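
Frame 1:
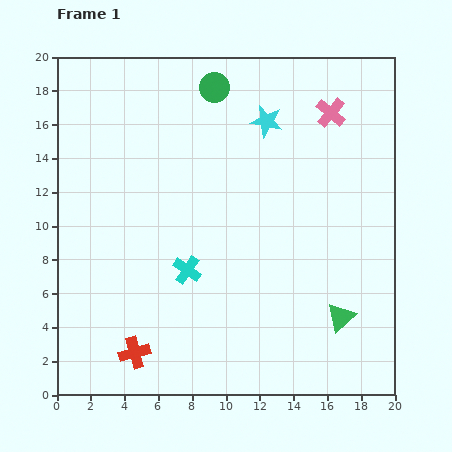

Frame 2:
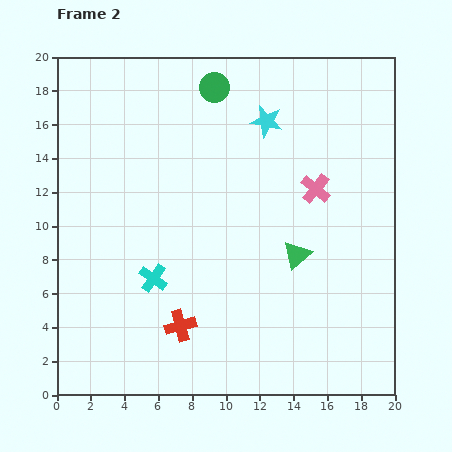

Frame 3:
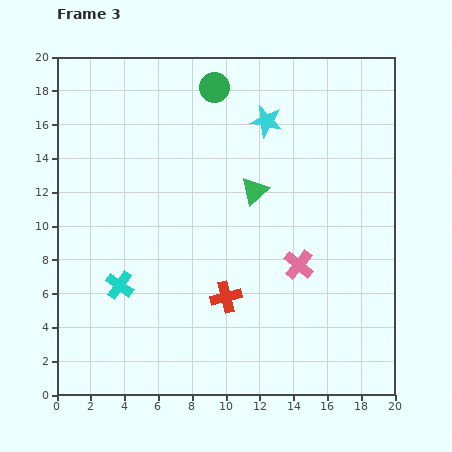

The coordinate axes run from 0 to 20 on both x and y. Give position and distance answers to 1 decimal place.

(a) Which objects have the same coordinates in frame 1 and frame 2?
the cyan star, the green circle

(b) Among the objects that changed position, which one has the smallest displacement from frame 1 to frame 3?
the cyan cross

(moved 4.1)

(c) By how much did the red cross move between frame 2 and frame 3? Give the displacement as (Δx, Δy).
(2.7, 1.7)

The red cross was at (7.3, 4.1) in frame 2 and (10.0, 5.8) in frame 3.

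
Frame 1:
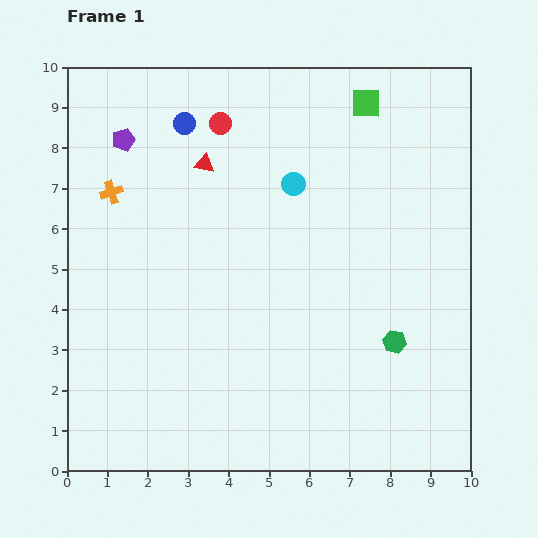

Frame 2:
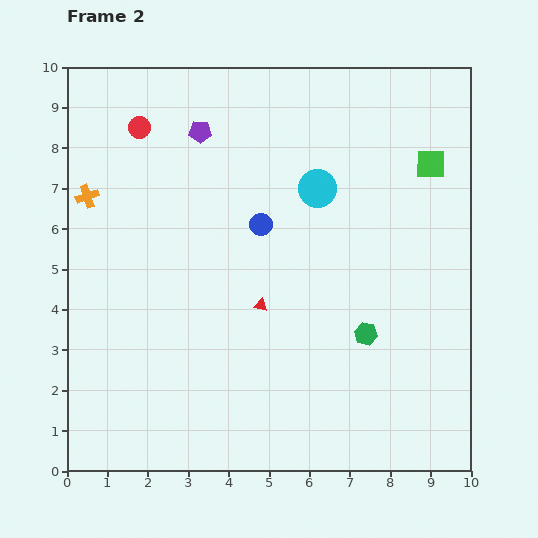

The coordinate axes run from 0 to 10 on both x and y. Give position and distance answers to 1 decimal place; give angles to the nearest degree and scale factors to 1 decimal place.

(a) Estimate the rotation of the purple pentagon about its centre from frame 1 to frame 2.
18° clockwise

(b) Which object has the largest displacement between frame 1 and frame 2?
the red triangle

(moved 3.8; next 3.1)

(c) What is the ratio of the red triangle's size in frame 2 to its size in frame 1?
0.7×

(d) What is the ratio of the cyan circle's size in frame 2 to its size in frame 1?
1.6×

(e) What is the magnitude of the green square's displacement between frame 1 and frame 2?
2.2

The green square moved from (7.4, 9.1) to (9.0, 7.6), a distance of √(1.6² + 1.5²) ≈ 2.2.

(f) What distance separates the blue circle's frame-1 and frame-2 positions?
3.1

The blue circle moved from (2.9, 8.6) to (4.8, 6.1), a distance of √(1.9² + 2.5²) ≈ 3.1.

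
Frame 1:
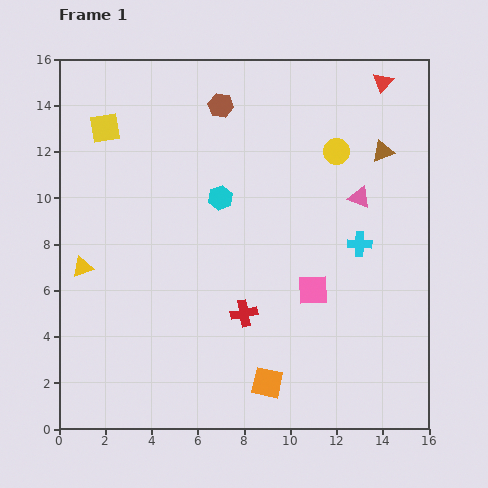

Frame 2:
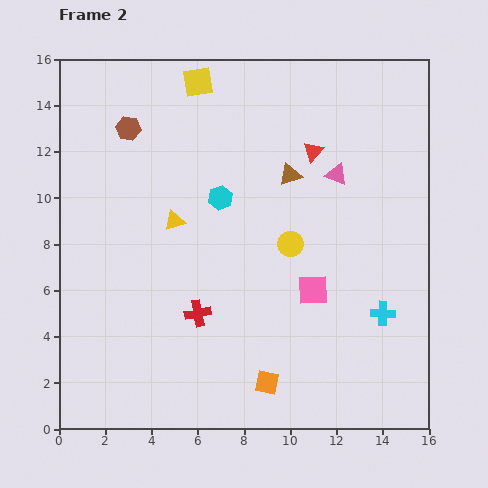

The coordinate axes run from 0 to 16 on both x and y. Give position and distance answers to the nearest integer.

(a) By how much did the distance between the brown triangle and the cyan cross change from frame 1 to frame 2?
+3

Distance in frame 1: 4. Distance in frame 2: 7.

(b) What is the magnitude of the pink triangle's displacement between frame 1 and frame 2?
1

The pink triangle moved from (13, 10) to (12, 11), a distance of √(1² + 1²) ≈ 1.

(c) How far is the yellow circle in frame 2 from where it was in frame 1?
4

The yellow circle moved from (12, 12) to (10, 8), a distance of √(2² + 4²) ≈ 4.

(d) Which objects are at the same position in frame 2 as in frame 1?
the pink square, the cyan hexagon, the orange square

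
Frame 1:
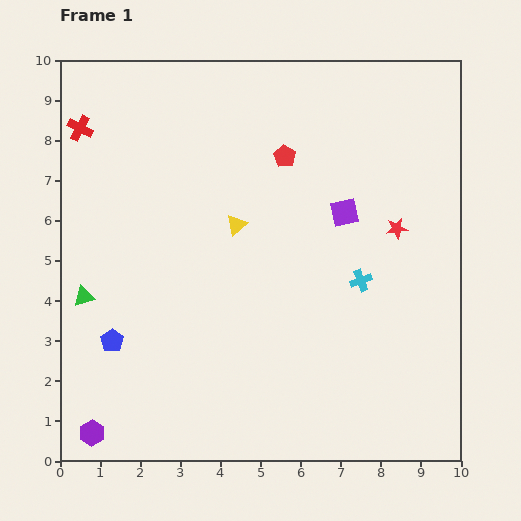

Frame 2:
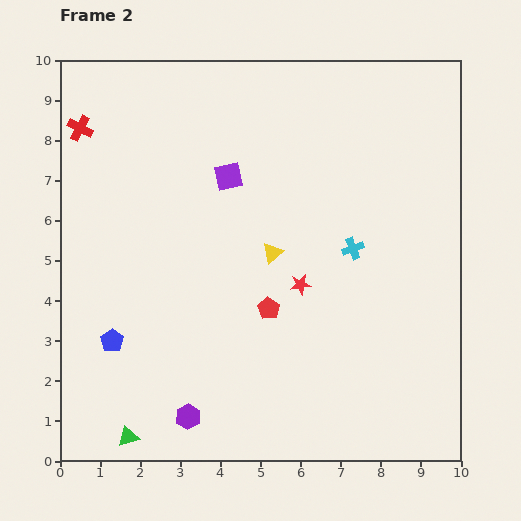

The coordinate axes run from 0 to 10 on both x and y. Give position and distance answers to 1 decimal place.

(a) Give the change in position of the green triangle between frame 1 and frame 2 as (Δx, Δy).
(1.1, -3.5)

The green triangle was at (0.6, 4.1) in frame 1 and (1.7, 0.6) in frame 2.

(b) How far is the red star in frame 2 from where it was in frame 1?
2.8

The red star moved from (8.4, 5.8) to (6.0, 4.4), a distance of √(2.4² + 1.4²) ≈ 2.8.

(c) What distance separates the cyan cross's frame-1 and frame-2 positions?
0.8

The cyan cross moved from (7.5, 4.5) to (7.3, 5.3), a distance of √(0.2² + 0.8²) ≈ 0.8.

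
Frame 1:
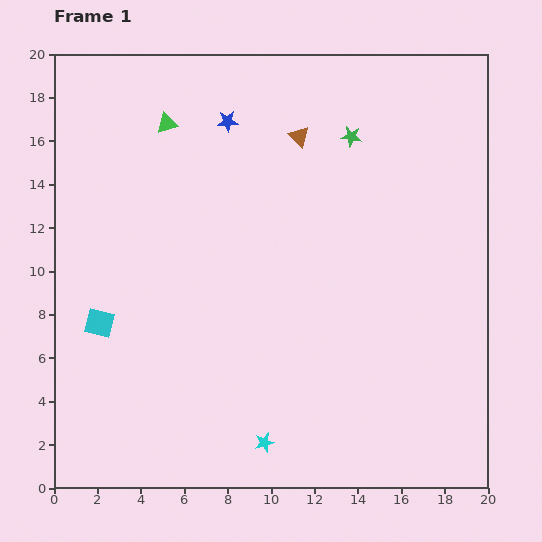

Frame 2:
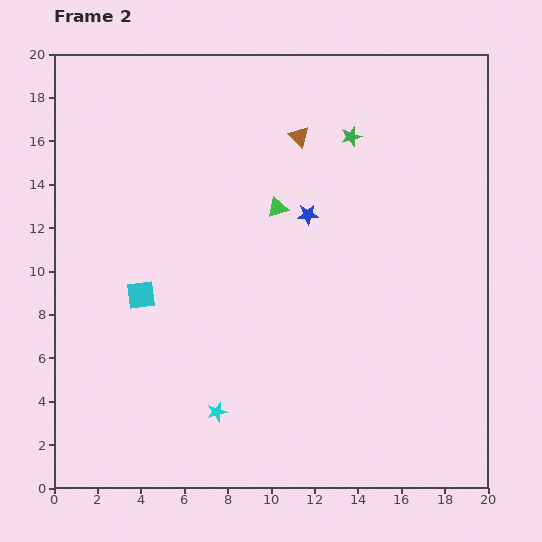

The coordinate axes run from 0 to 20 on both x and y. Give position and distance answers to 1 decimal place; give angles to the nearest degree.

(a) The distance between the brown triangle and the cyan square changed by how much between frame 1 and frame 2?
-2.3

Distance in frame 1: 12.6. Distance in frame 2: 10.3.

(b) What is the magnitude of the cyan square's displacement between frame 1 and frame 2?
2.3

The cyan square moved from (2.1, 7.6) to (4.0, 8.9), a distance of √(1.9² + 1.3²) ≈ 2.3.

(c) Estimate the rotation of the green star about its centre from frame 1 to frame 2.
24° counter-clockwise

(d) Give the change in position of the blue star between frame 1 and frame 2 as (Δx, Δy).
(3.7, -4.3)

The blue star was at (8.0, 16.9) in frame 1 and (11.7, 12.6) in frame 2.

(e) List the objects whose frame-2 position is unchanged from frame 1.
the green star, the brown triangle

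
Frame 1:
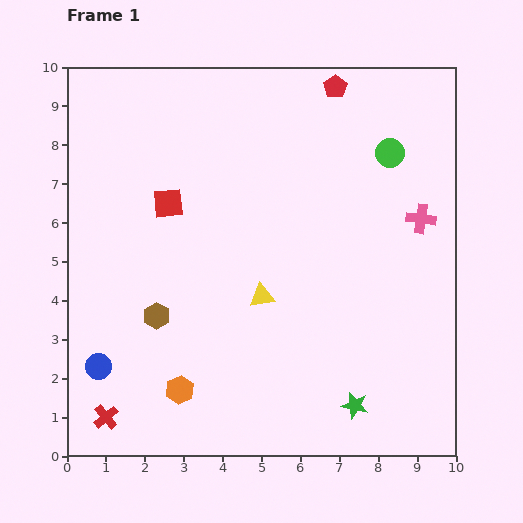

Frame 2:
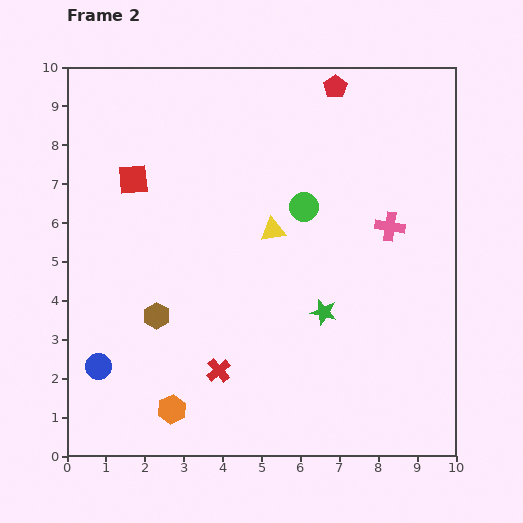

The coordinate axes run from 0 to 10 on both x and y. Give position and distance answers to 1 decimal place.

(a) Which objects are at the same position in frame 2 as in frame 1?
the red pentagon, the brown hexagon, the blue circle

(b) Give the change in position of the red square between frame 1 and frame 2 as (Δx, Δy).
(-0.9, 0.6)

The red square was at (2.6, 6.5) in frame 1 and (1.7, 7.1) in frame 2.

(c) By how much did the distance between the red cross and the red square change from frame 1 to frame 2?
-0.3

Distance in frame 1: 5.7. Distance in frame 2: 5.4.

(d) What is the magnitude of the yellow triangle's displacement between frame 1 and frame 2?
1.7

The yellow triangle moved from (5.0, 4.1) to (5.3, 5.8), a distance of √(0.3² + 1.7²) ≈ 1.7.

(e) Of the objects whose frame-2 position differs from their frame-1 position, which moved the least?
the orange hexagon

(moved 0.5)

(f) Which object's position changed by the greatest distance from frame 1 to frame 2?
the red cross

(moved 3.1; next 2.6)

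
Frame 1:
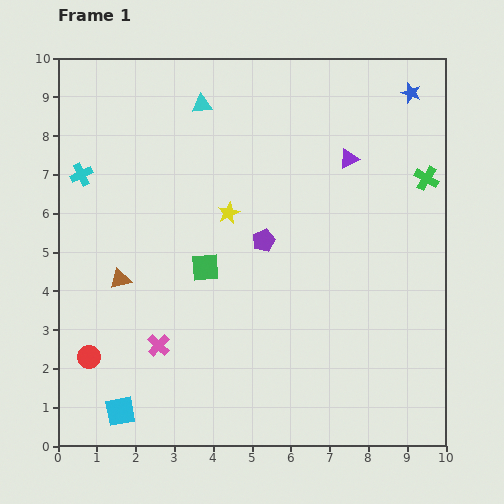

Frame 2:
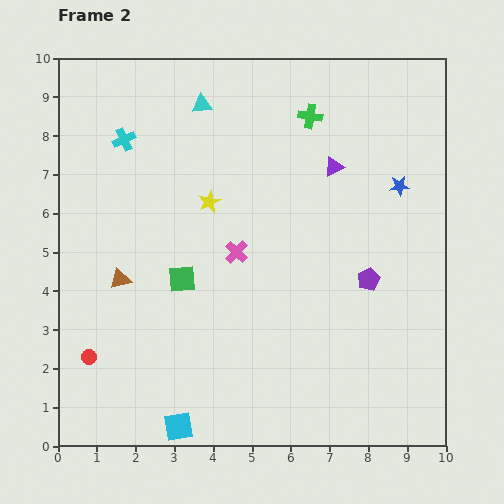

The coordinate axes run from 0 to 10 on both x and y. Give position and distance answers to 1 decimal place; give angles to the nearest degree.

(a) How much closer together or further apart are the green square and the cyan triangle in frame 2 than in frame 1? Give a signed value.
+0.3

Distance in frame 1: 4.2. Distance in frame 2: 4.5.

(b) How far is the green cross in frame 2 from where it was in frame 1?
3.4

The green cross moved from (9.5, 6.9) to (6.5, 8.5), a distance of √(3.0² + 1.6²) ≈ 3.4.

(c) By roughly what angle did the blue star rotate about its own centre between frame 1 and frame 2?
22° counter-clockwise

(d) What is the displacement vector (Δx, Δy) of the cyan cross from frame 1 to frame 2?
(1.1, 0.9)

The cyan cross was at (0.6, 7.0) in frame 1 and (1.7, 7.9) in frame 2.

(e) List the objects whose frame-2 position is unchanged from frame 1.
the red circle, the brown triangle, the cyan triangle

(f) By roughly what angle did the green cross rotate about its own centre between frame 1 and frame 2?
22° counter-clockwise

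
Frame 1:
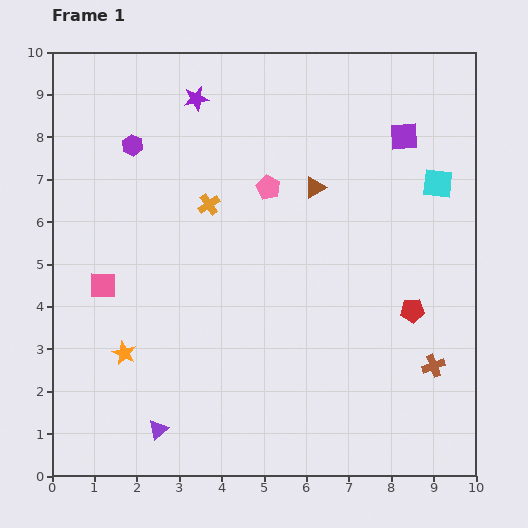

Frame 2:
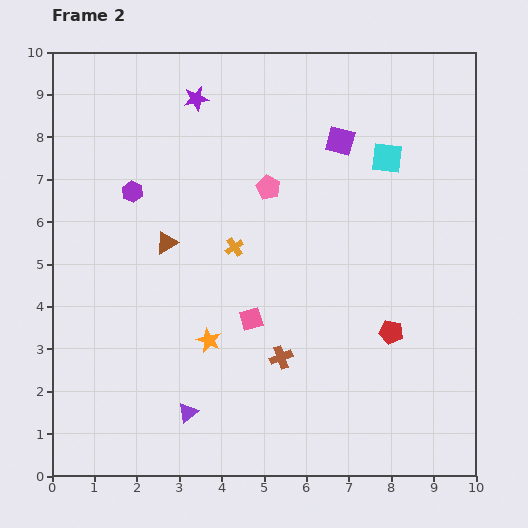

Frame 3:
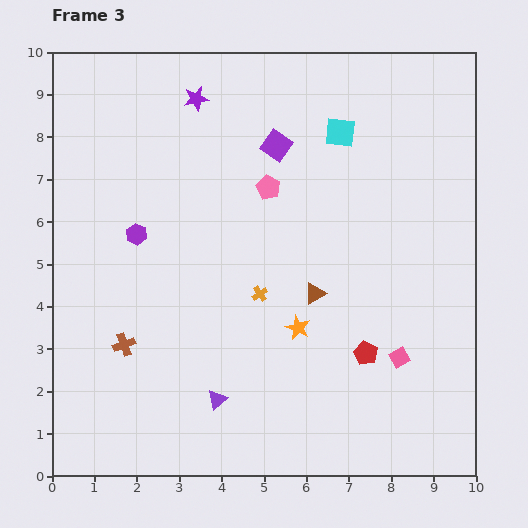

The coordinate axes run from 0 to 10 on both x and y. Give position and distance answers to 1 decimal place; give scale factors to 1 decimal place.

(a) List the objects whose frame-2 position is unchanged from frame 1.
the pink pentagon, the purple star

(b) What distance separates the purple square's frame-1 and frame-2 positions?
1.5

The purple square moved from (8.3, 8.0) to (6.8, 7.9), a distance of √(1.5² + 0.1²) ≈ 1.5.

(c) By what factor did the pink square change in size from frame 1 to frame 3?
0.7×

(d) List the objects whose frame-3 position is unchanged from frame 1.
the pink pentagon, the purple star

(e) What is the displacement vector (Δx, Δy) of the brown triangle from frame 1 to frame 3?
(0.0, -2.5)

The brown triangle was at (6.2, 6.8) in frame 1 and (6.2, 4.3) in frame 3.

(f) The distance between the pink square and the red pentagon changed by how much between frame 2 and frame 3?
-2.5

Distance in frame 2: 3.3. Distance in frame 3: 0.8.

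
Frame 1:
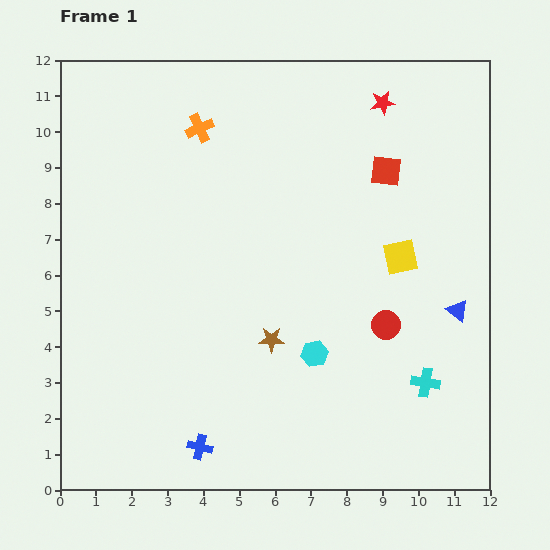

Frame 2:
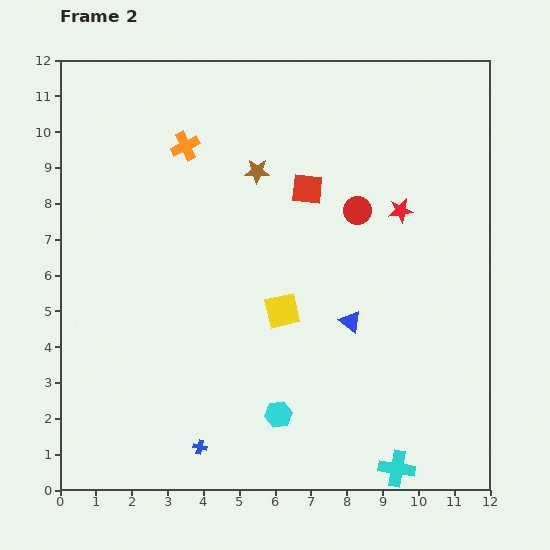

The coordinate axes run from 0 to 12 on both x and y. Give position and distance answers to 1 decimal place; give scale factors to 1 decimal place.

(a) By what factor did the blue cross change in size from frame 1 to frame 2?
0.6×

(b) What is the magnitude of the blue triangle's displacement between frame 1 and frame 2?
3.0

The blue triangle moved from (11.1, 5.0) to (8.1, 4.7), a distance of √(3.0² + 0.3²) ≈ 3.0.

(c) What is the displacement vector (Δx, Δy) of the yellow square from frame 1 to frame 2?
(-3.3, -1.5)

The yellow square was at (9.5, 6.5) in frame 1 and (6.2, 5.0) in frame 2.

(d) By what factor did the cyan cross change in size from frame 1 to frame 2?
1.3×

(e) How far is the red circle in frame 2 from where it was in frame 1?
3.3

The red circle moved from (9.1, 4.6) to (8.3, 7.8), a distance of √(0.8² + 3.2²) ≈ 3.3.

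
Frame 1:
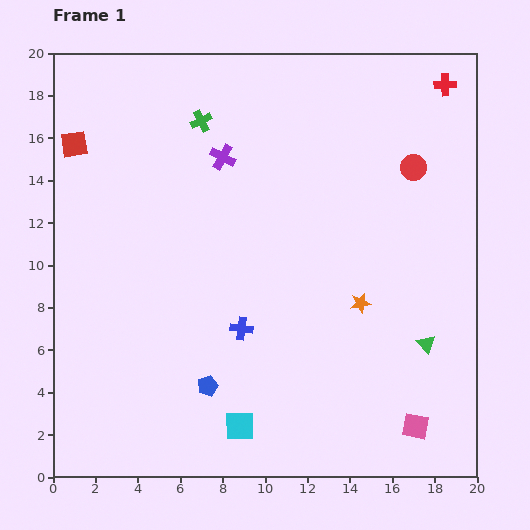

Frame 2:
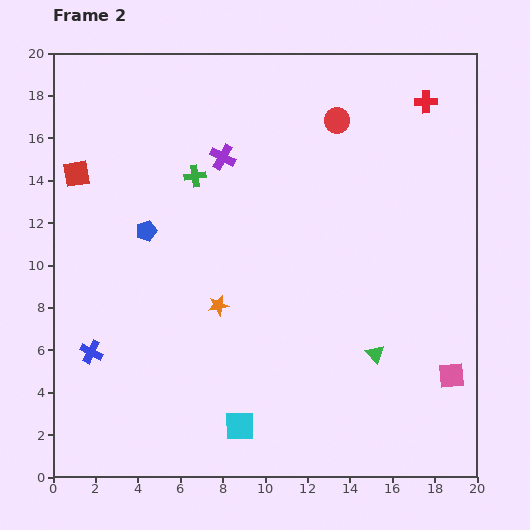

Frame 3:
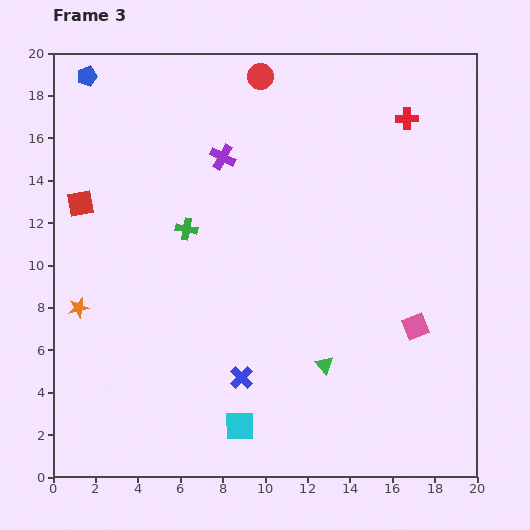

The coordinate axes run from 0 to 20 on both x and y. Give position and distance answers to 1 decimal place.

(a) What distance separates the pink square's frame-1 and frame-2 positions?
2.9

The pink square moved from (17.1, 2.4) to (18.8, 4.8), a distance of √(1.7² + 2.4²) ≈ 2.9.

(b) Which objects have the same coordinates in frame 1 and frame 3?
the cyan square, the purple cross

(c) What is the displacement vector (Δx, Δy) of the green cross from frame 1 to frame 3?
(-0.7, -5.1)

The green cross was at (7.0, 16.8) in frame 1 and (6.3, 11.7) in frame 3.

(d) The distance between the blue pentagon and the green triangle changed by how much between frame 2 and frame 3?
+5.3

Distance in frame 2: 12.3. Distance in frame 3: 17.6.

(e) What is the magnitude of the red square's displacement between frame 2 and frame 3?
1.4

The red square moved from (1.1, 14.3) to (1.3, 12.9), a distance of √(0.2² + 1.4²) ≈ 1.4.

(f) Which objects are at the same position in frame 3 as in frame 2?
the cyan square, the purple cross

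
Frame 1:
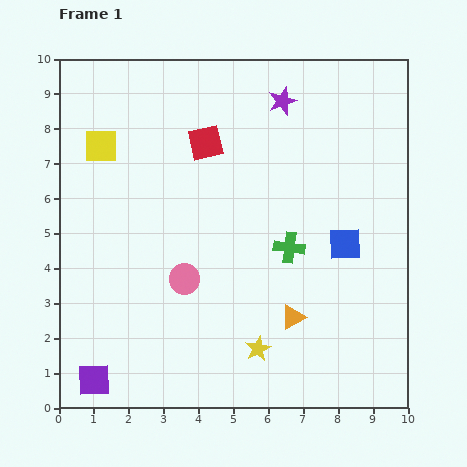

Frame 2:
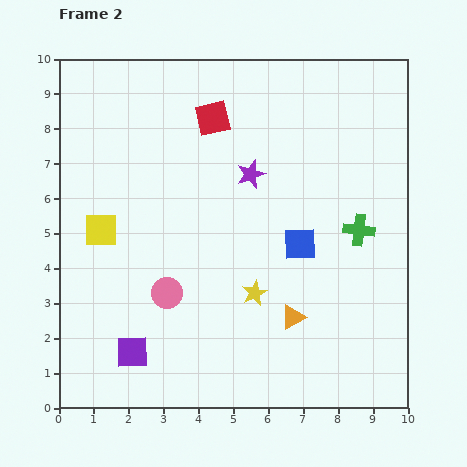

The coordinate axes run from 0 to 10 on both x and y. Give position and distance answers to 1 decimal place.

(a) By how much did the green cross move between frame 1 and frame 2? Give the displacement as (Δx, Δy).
(2.0, 0.5)

The green cross was at (6.6, 4.6) in frame 1 and (8.6, 5.1) in frame 2.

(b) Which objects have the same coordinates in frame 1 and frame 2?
the orange triangle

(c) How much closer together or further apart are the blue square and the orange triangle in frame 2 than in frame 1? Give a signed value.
-0.5

Distance in frame 1: 2.6. Distance in frame 2: 2.1.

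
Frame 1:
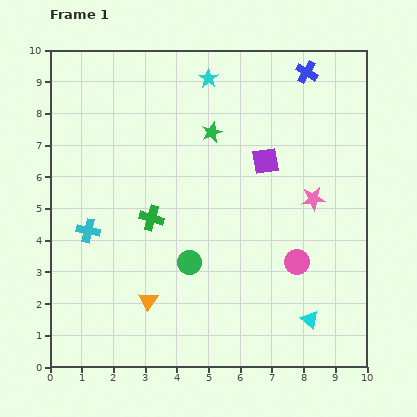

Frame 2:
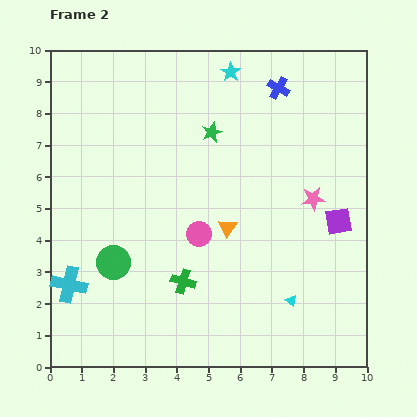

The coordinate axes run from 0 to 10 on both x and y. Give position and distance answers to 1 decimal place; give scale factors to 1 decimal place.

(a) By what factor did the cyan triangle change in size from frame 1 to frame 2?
0.7×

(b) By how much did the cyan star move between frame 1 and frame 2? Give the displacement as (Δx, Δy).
(0.7, 0.2)

The cyan star was at (5.0, 9.1) in frame 1 and (5.7, 9.3) in frame 2.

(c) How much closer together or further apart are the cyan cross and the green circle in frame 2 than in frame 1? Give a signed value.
-1.8

Distance in frame 1: 3.4. Distance in frame 2: 1.6.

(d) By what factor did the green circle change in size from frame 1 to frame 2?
1.4×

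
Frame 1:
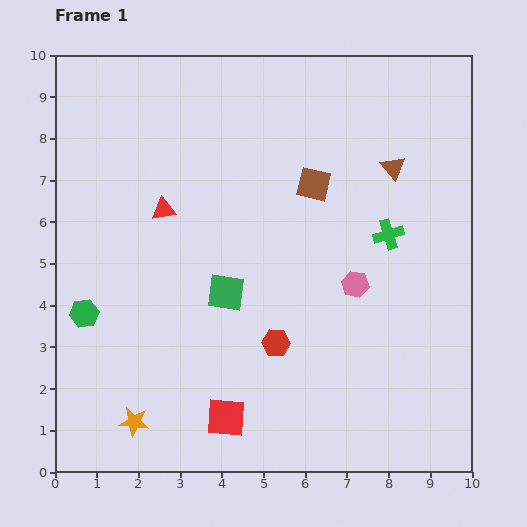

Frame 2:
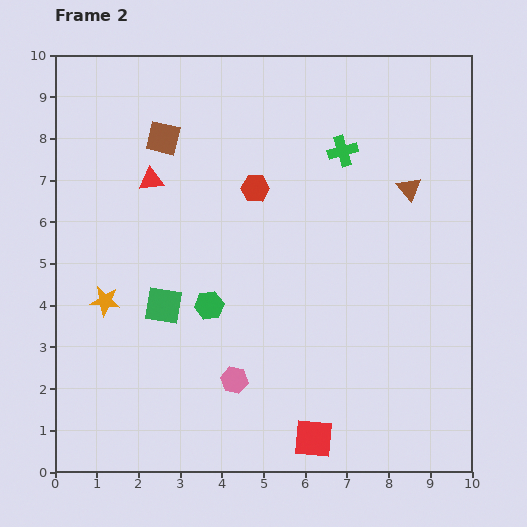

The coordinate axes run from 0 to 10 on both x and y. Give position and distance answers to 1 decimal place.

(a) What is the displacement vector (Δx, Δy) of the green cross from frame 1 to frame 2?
(-1.1, 2.0)

The green cross was at (8.0, 5.7) in frame 1 and (6.9, 7.7) in frame 2.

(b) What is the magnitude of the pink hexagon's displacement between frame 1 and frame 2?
3.7

The pink hexagon moved from (7.2, 4.5) to (4.3, 2.2), a distance of √(2.9² + 2.3²) ≈ 3.7.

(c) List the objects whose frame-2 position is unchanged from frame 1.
none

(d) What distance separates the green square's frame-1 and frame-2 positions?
1.5

The green square moved from (4.1, 4.3) to (2.6, 4.0), a distance of √(1.5² + 0.3²) ≈ 1.5.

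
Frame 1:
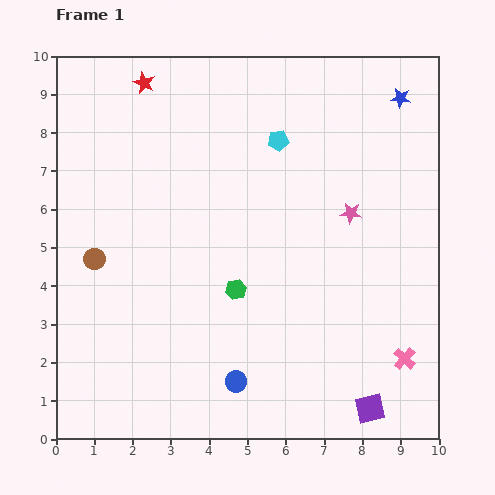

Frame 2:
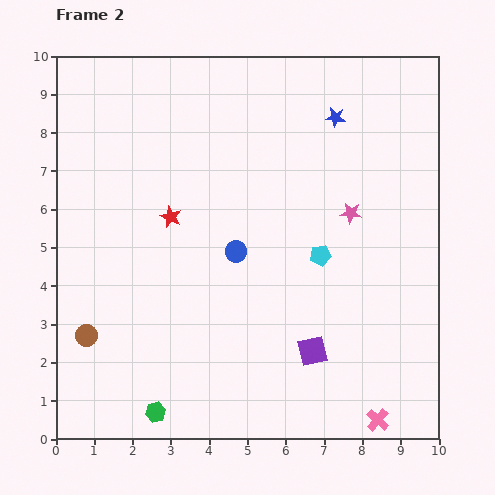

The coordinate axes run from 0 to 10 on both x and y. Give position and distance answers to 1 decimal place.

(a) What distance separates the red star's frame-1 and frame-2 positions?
3.6

The red star moved from (2.3, 9.3) to (3.0, 5.8), a distance of √(0.7² + 3.5²) ≈ 3.6.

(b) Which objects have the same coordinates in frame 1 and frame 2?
the pink star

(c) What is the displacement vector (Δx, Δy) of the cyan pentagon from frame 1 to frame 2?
(1.1, -3.0)

The cyan pentagon was at (5.8, 7.8) in frame 1 and (6.9, 4.8) in frame 2.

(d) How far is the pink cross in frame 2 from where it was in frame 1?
1.7

The pink cross moved from (9.1, 2.1) to (8.4, 0.5), a distance of √(0.7² + 1.6²) ≈ 1.7.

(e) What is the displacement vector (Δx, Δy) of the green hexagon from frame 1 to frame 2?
(-2.1, -3.2)

The green hexagon was at (4.7, 3.9) in frame 1 and (2.6, 0.7) in frame 2.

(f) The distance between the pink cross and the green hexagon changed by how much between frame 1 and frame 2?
+1.0

Distance in frame 1: 4.8. Distance in frame 2: 5.8.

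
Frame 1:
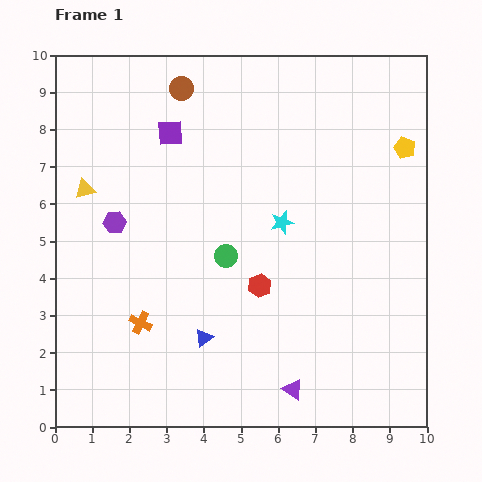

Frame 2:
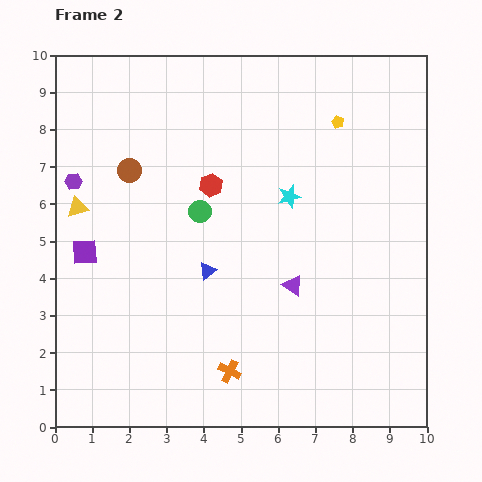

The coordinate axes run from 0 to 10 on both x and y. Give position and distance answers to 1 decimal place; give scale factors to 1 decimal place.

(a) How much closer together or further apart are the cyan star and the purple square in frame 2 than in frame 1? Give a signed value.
+1.9

Distance in frame 1: 3.8. Distance in frame 2: 5.7.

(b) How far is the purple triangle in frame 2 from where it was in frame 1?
2.8

The purple triangle moved from (6.4, 1.0) to (6.4, 3.8), a distance of √(0.0² + 2.8²) ≈ 2.8.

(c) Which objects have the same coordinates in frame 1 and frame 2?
none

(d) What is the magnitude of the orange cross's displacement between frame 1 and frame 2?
2.7

The orange cross moved from (2.3, 2.8) to (4.7, 1.5), a distance of √(2.4² + 1.3²) ≈ 2.7.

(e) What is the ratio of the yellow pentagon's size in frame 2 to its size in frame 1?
0.6×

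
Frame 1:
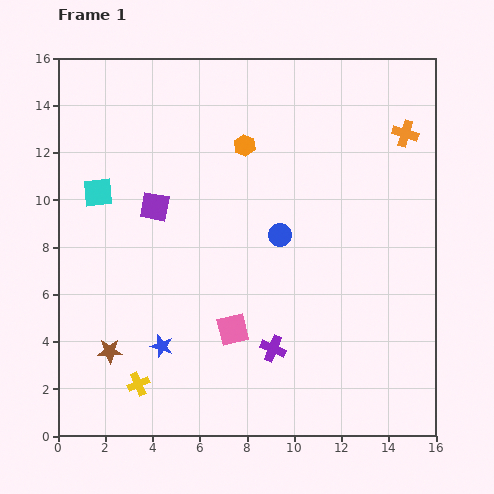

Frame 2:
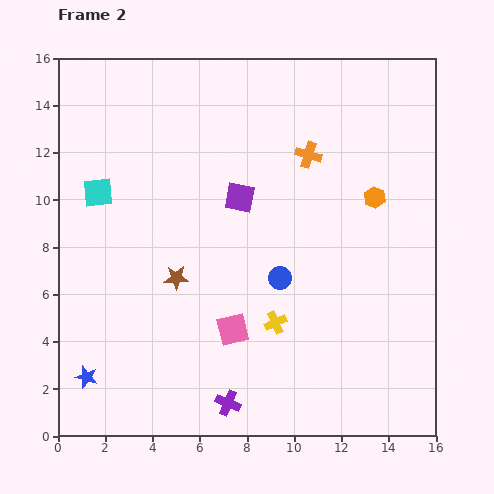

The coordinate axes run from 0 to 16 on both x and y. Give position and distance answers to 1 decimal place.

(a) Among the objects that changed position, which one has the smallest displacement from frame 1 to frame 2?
the blue circle

(moved 1.8)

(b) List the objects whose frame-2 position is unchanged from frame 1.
the cyan square, the pink square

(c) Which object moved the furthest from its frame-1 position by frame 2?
the yellow cross

(moved 6.4; next 5.9)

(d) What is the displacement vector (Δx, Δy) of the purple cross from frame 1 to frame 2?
(-1.9, -2.3)

The purple cross was at (9.1, 3.7) in frame 1 and (7.2, 1.4) in frame 2.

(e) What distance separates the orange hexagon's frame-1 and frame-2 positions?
5.9

The orange hexagon moved from (7.9, 12.3) to (13.4, 10.1), a distance of √(5.5² + 2.2²) ≈ 5.9.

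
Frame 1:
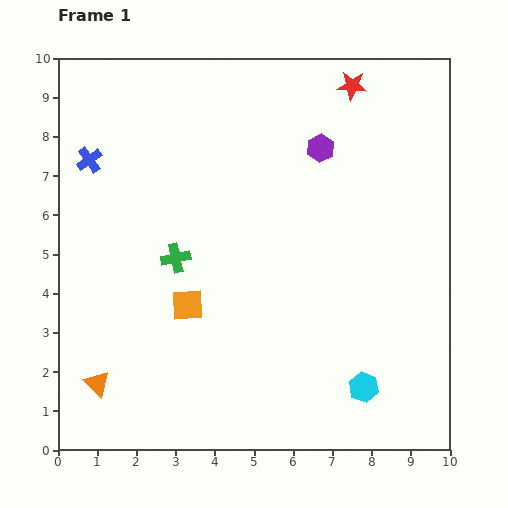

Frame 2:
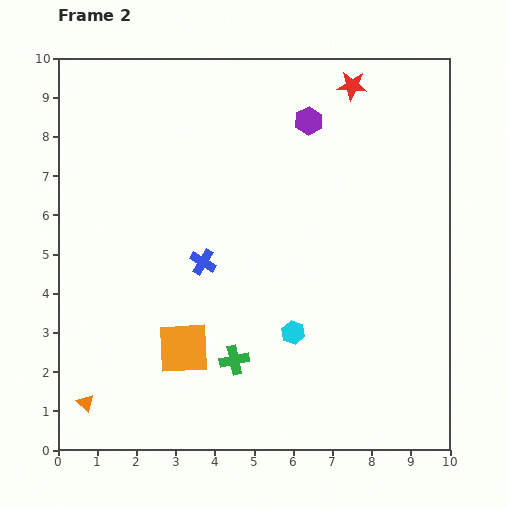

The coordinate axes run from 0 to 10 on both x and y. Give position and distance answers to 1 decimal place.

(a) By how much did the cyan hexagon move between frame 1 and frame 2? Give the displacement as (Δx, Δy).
(-1.8, 1.4)

The cyan hexagon was at (7.8, 1.6) in frame 1 and (6.0, 3.0) in frame 2.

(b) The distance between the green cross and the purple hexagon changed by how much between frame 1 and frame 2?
+1.8

Distance in frame 1: 4.6. Distance in frame 2: 6.4.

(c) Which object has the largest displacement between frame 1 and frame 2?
the blue cross

(moved 3.9; next 3.0)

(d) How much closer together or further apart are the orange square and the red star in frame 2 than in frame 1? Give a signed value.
+1.0

Distance in frame 1: 7.0. Distance in frame 2: 8.0.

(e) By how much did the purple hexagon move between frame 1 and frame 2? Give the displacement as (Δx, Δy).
(-0.3, 0.7)

The purple hexagon was at (6.7, 7.7) in frame 1 and (6.4, 8.4) in frame 2.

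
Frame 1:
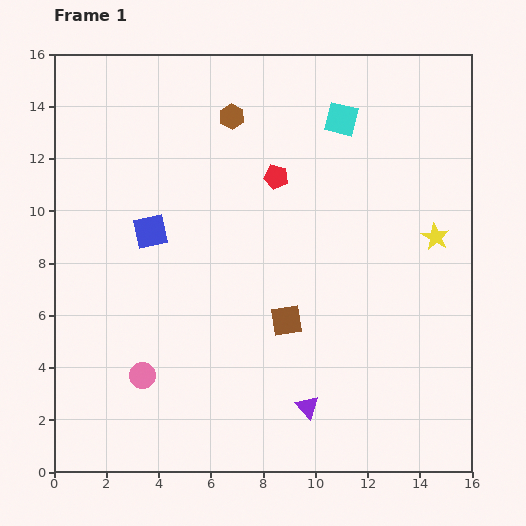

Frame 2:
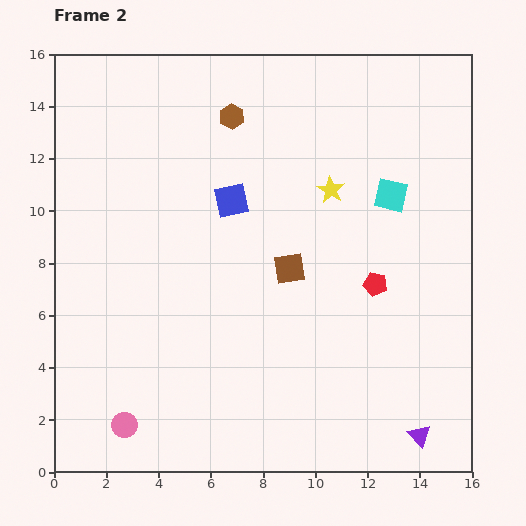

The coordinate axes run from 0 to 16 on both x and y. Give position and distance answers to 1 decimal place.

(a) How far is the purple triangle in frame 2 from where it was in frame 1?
4.4

The purple triangle moved from (9.7, 2.5) to (14.0, 1.4), a distance of √(4.3² + 1.1²) ≈ 4.4.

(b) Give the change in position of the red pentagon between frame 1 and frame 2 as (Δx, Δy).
(3.8, -4.1)

The red pentagon was at (8.5, 11.3) in frame 1 and (12.3, 7.2) in frame 2.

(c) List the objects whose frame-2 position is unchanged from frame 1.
the brown hexagon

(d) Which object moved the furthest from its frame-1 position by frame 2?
the red pentagon

(moved 5.6; next 4.4)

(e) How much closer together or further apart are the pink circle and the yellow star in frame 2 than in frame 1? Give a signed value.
-0.4

Distance in frame 1: 12.4. Distance in frame 2: 12.0.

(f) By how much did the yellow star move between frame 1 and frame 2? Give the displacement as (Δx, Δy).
(-4.0, 1.8)

The yellow star was at (14.6, 9.0) in frame 1 and (10.6, 10.8) in frame 2.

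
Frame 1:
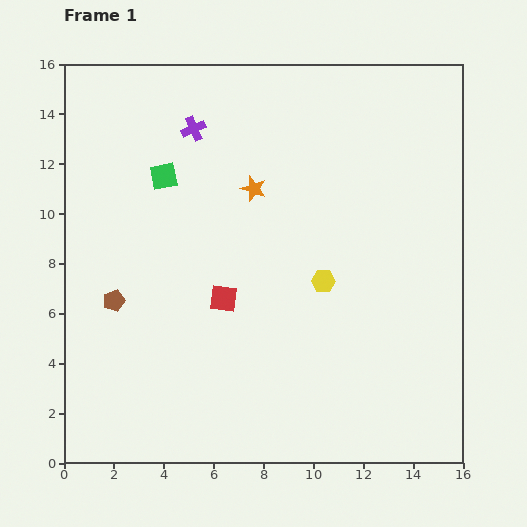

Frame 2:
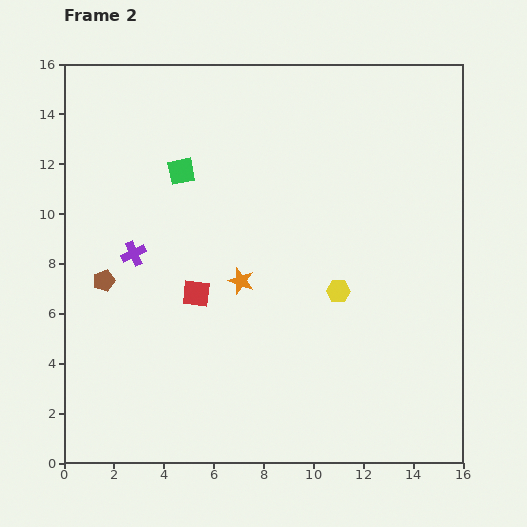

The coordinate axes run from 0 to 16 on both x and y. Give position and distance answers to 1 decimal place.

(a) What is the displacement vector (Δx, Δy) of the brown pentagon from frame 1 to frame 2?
(-0.4, 0.8)

The brown pentagon was at (2.0, 6.5) in frame 1 and (1.6, 7.3) in frame 2.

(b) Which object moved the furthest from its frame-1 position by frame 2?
the purple cross

(moved 5.5; next 3.7)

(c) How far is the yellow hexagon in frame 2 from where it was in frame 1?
0.7

The yellow hexagon moved from (10.4, 7.3) to (11.0, 6.9), a distance of √(0.6² + 0.4²) ≈ 0.7.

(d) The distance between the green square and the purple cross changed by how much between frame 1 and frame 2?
+1.6

Distance in frame 1: 2.2. Distance in frame 2: 3.8.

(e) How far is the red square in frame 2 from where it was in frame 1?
1.1

The red square moved from (6.4, 6.6) to (5.3, 6.8), a distance of √(1.1² + 0.2²) ≈ 1.1.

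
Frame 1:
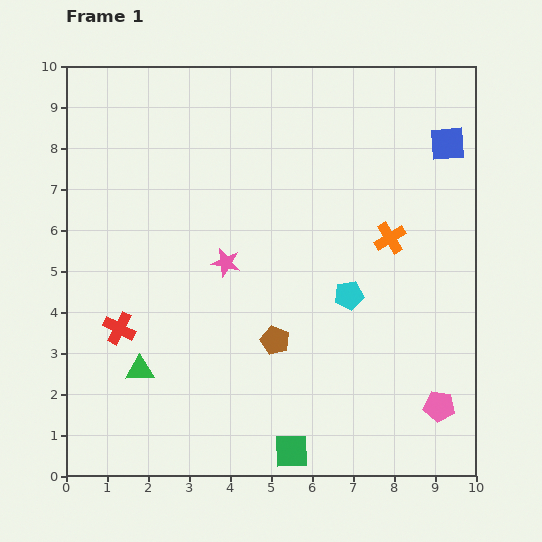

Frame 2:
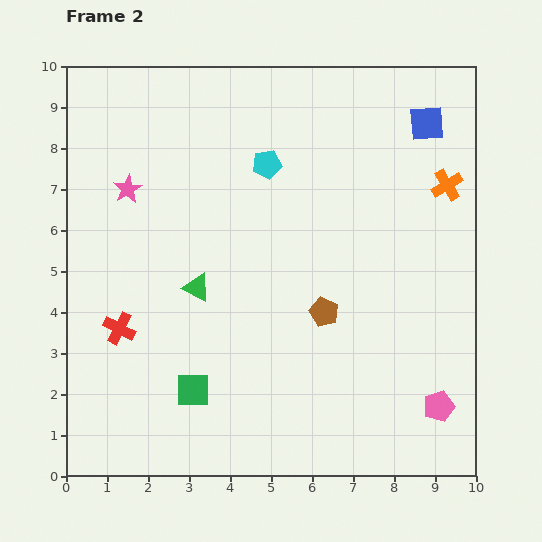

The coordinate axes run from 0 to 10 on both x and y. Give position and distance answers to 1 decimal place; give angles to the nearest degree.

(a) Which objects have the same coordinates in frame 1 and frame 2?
the red cross, the pink pentagon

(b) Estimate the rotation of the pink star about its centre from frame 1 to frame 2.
31° clockwise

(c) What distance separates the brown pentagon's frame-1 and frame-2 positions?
1.4

The brown pentagon moved from (5.1, 3.3) to (6.3, 4.0), a distance of √(1.2² + 0.7²) ≈ 1.4.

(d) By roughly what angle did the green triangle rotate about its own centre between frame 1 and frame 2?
30° clockwise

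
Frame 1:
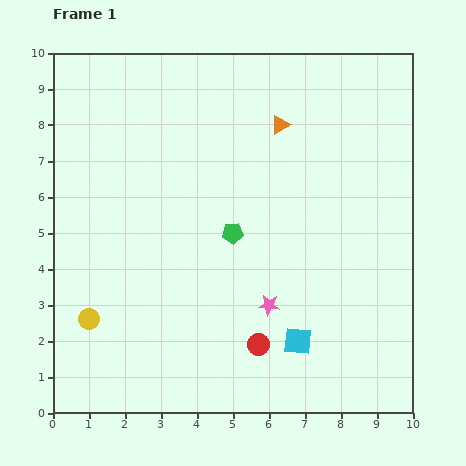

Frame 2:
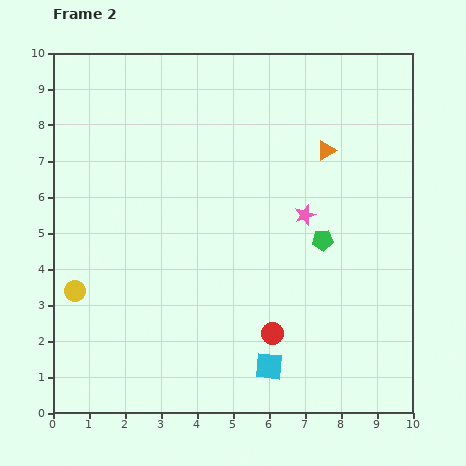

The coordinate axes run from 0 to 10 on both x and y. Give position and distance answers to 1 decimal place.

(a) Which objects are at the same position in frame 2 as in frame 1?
none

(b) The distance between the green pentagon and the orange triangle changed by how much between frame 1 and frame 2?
-0.8

Distance in frame 1: 3.3. Distance in frame 2: 2.5.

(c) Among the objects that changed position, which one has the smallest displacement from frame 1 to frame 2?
the red circle

(moved 0.5)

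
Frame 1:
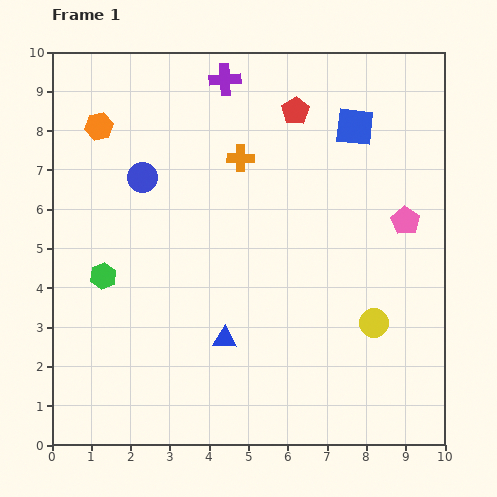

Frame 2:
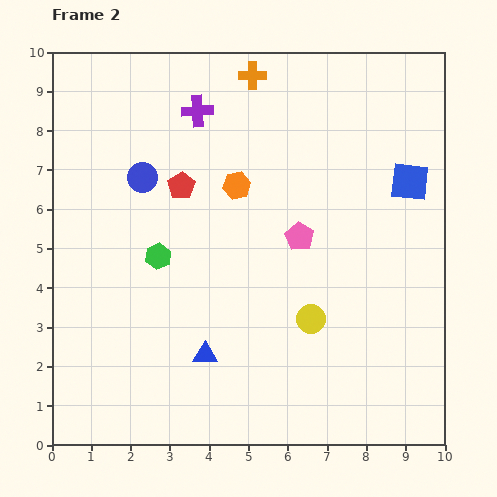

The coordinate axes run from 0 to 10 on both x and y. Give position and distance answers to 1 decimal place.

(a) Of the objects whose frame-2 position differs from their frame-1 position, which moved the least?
the blue triangle

(moved 0.6)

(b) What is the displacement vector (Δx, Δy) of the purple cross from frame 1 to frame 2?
(-0.7, -0.8)

The purple cross was at (4.4, 9.3) in frame 1 and (3.7, 8.5) in frame 2.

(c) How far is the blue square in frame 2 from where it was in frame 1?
2.0

The blue square moved from (7.7, 8.1) to (9.1, 6.7), a distance of √(1.4² + 1.4²) ≈ 2.0.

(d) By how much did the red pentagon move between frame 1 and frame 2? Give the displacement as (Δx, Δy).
(-2.9, -1.9)

The red pentagon was at (6.2, 8.5) in frame 1 and (3.3, 6.6) in frame 2.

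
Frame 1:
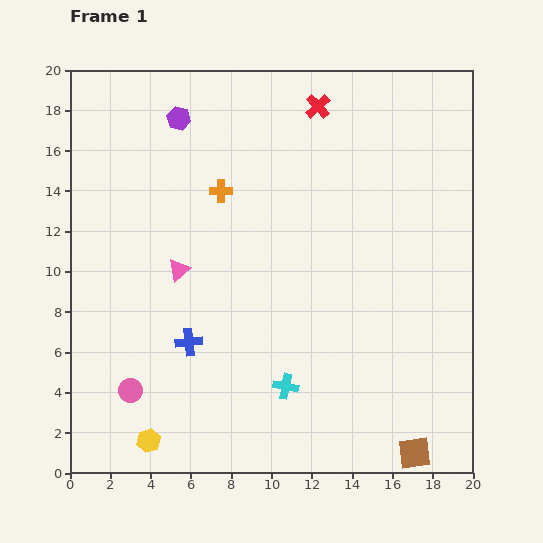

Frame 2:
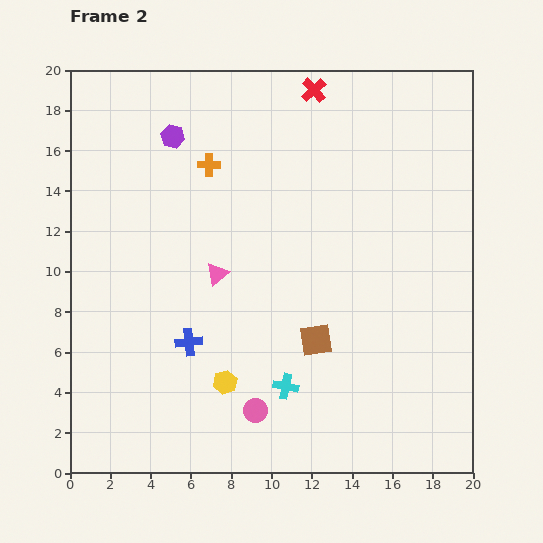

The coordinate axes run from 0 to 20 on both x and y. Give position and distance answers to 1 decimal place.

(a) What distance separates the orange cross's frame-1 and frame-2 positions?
1.4

The orange cross moved from (7.5, 14.0) to (6.9, 15.3), a distance of √(0.6² + 1.3²) ≈ 1.4.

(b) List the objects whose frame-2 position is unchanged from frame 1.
the cyan cross, the blue cross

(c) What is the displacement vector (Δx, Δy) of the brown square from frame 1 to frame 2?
(-4.9, 5.6)

The brown square was at (17.1, 1.0) in frame 1 and (12.2, 6.6) in frame 2.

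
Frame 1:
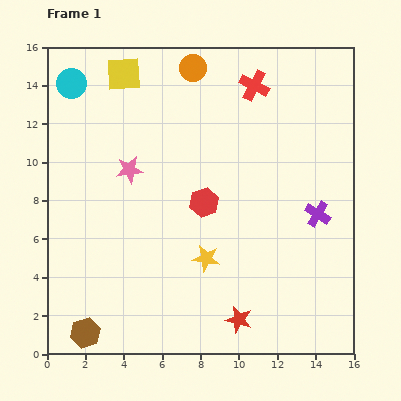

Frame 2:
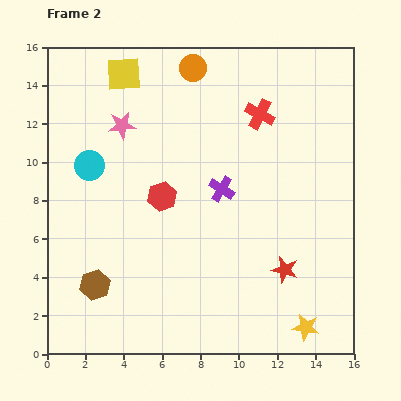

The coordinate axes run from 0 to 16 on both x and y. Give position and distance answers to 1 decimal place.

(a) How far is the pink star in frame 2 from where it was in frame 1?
2.3

The pink star moved from (4.3, 9.6) to (3.9, 11.9), a distance of √(0.4² + 2.3²) ≈ 2.3.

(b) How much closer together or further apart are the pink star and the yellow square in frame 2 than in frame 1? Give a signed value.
-2.3

Distance in frame 1: 5.0. Distance in frame 2: 2.7.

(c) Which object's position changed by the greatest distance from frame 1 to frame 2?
the yellow star

(moved 6.3; next 5.2)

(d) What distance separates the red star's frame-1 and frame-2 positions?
3.5

The red star moved from (10.0, 1.8) to (12.4, 4.4), a distance of √(2.4² + 2.6²) ≈ 3.5.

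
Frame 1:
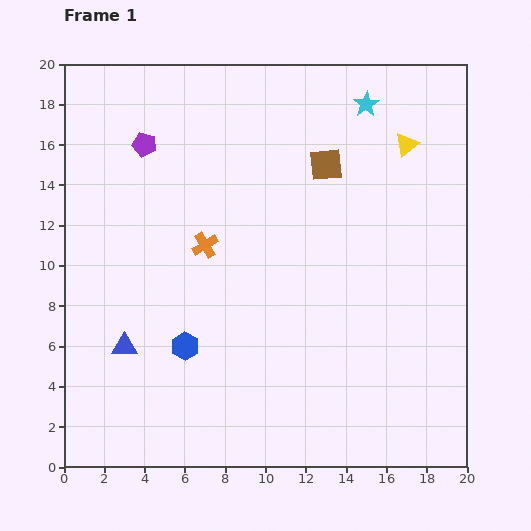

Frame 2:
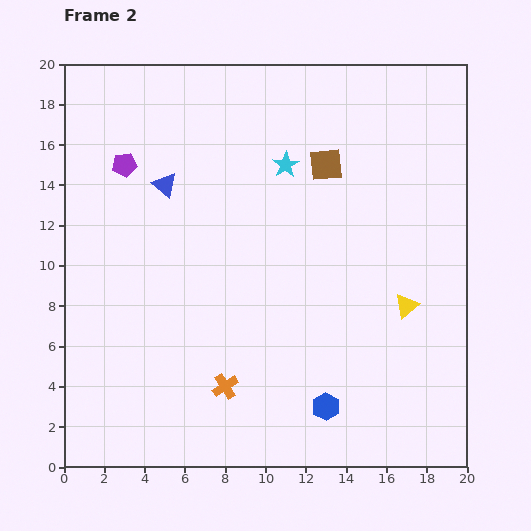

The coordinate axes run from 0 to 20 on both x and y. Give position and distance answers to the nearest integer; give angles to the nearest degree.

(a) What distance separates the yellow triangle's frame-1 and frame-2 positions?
8

The yellow triangle moved from (17, 16) to (17, 8), a distance of √(0² + 8²) ≈ 8.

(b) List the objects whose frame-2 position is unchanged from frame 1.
the brown square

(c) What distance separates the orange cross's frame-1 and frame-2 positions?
7

The orange cross moved from (7, 11) to (8, 4), a distance of √(1² + 7²) ≈ 7.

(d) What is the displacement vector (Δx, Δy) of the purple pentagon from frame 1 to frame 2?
(-1, -1)

The purple pentagon was at (4, 16) in frame 1 and (3, 15) in frame 2.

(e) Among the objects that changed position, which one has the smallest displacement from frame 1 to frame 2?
the purple pentagon

(moved 1)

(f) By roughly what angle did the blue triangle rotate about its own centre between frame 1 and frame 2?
39° clockwise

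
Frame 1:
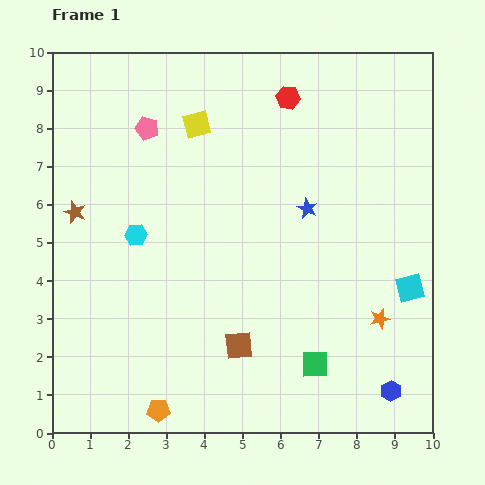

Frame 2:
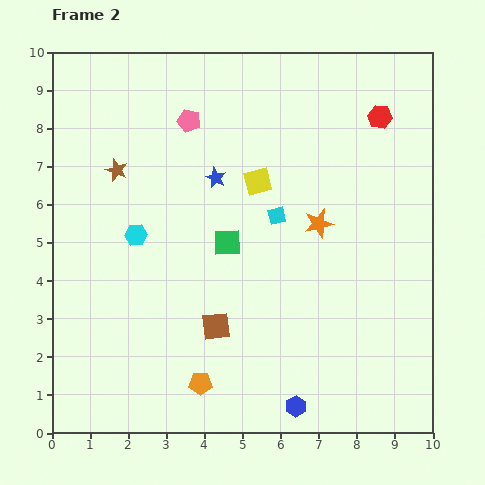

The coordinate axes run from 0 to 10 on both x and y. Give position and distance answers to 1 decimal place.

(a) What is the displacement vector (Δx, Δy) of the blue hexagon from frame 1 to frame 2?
(-2.5, -0.4)

The blue hexagon was at (8.9, 1.1) in frame 1 and (6.4, 0.7) in frame 2.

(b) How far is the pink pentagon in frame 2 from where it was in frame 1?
1.1

The pink pentagon moved from (2.5, 8.0) to (3.6, 8.2), a distance of √(1.1² + 0.2²) ≈ 1.1.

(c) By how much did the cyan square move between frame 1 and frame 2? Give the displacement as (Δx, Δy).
(-3.5, 1.9)

The cyan square was at (9.4, 3.8) in frame 1 and (5.9, 5.7) in frame 2.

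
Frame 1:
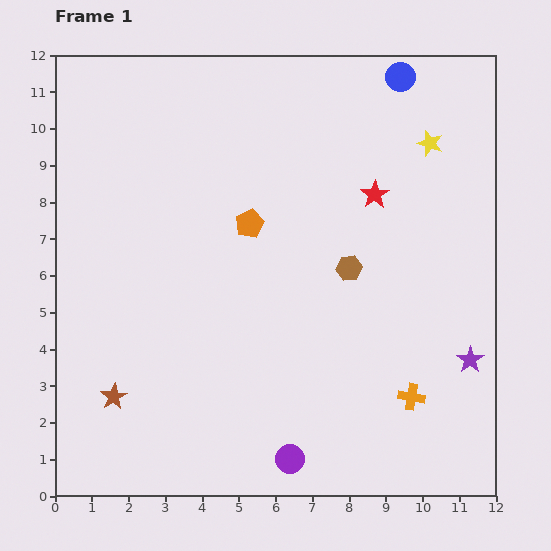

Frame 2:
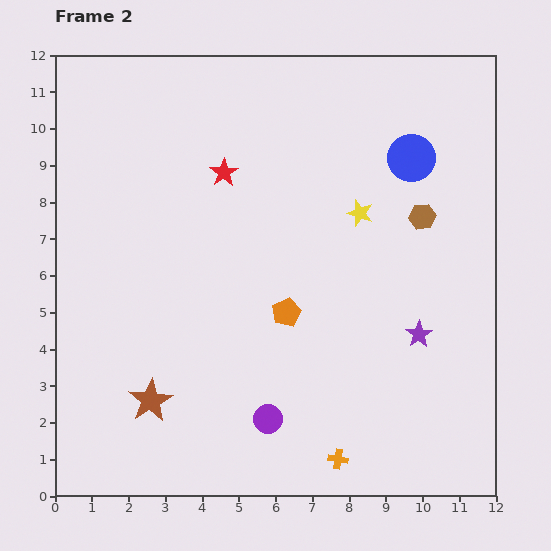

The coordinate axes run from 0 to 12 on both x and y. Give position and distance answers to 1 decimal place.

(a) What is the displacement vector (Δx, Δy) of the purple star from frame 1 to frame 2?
(-1.4, 0.7)

The purple star was at (11.3, 3.7) in frame 1 and (9.9, 4.4) in frame 2.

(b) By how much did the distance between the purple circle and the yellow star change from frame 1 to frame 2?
-3.3

Distance in frame 1: 9.4. Distance in frame 2: 6.1.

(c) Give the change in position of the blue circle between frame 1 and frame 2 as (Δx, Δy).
(0.3, -2.2)

The blue circle was at (9.4, 11.4) in frame 1 and (9.7, 9.2) in frame 2.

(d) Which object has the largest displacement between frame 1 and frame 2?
the red star

(moved 4.1; next 2.7)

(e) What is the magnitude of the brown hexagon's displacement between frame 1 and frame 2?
2.4

The brown hexagon moved from (8.0, 6.2) to (10.0, 7.6), a distance of √(2.0² + 1.4²) ≈ 2.4.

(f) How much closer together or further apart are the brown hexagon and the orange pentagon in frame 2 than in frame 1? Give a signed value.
+1.5

Distance in frame 1: 3.0. Distance in frame 2: 4.5.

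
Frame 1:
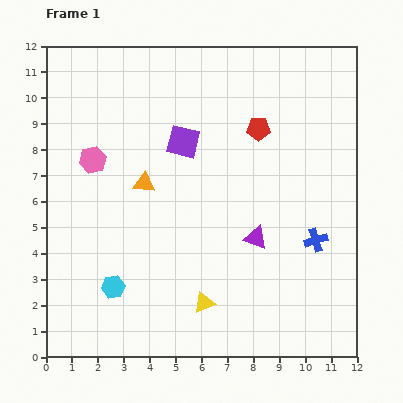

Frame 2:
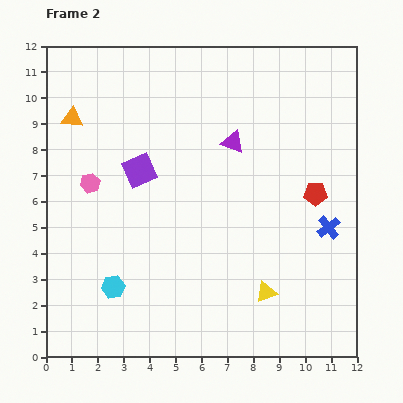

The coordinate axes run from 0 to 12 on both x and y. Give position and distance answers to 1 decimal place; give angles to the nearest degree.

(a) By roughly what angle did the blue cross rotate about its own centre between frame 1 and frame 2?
22° counter-clockwise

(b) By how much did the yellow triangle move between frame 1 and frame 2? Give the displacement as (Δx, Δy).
(2.4, 0.4)

The yellow triangle was at (6.1, 2.1) in frame 1 and (8.5, 2.5) in frame 2.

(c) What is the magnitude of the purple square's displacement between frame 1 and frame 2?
2.0

The purple square moved from (5.3, 8.3) to (3.6, 7.2), a distance of √(1.7² + 1.1²) ≈ 2.0.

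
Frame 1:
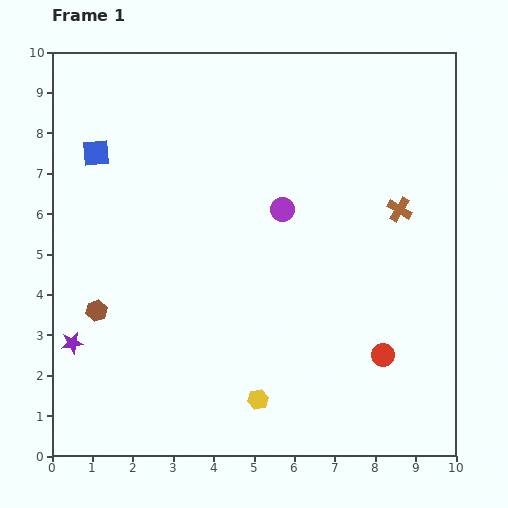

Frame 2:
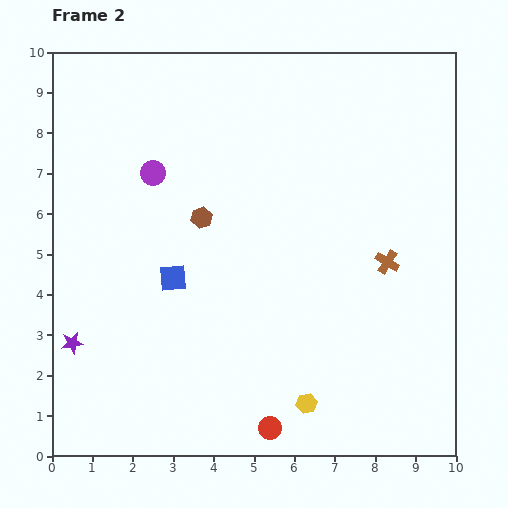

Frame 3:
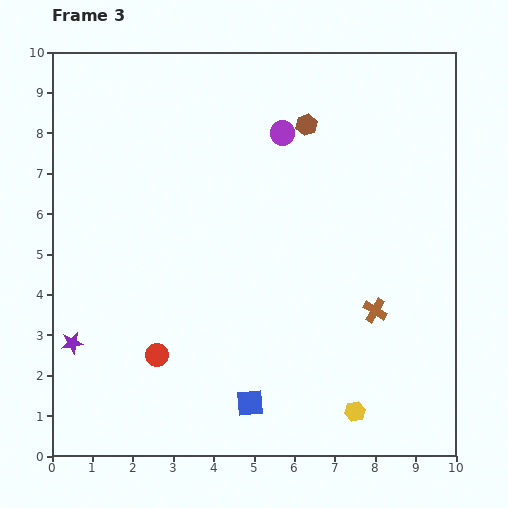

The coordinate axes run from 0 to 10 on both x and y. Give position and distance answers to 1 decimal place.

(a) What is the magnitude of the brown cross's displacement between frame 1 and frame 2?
1.3

The brown cross moved from (8.6, 6.1) to (8.3, 4.8), a distance of √(0.3² + 1.3²) ≈ 1.3.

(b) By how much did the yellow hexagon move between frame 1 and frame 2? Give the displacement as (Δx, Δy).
(1.2, -0.1)

The yellow hexagon was at (5.1, 1.4) in frame 1 and (6.3, 1.3) in frame 2.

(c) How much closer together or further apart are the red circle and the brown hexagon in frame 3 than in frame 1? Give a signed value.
-0.4

Distance in frame 1: 7.2. Distance in frame 3: 6.8.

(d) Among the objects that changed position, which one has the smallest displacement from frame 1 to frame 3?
the purple circle

(moved 1.9)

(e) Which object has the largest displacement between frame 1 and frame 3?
the blue square

(moved 7.3; next 6.9)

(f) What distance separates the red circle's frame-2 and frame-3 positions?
3.3

The red circle moved from (5.4, 0.7) to (2.6, 2.5), a distance of √(2.8² + 1.8²) ≈ 3.3.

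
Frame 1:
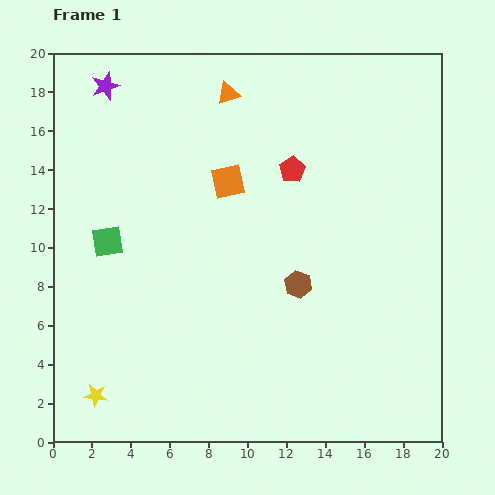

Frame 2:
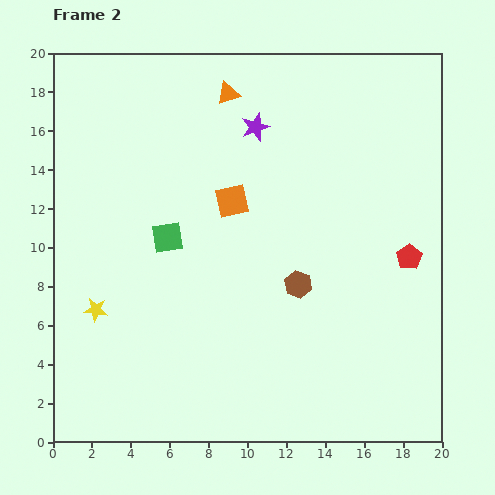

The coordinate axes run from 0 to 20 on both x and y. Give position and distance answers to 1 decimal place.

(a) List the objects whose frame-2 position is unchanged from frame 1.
the orange triangle, the brown hexagon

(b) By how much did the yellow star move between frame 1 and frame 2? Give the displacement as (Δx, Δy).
(0.0, 4.4)

The yellow star was at (2.2, 2.4) in frame 1 and (2.2, 6.8) in frame 2.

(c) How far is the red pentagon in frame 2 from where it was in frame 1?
7.5

The red pentagon moved from (12.3, 14.0) to (18.3, 9.5), a distance of √(6.0² + 4.5²) ≈ 7.5.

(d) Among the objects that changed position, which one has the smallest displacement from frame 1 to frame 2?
the orange square

(moved 1.0)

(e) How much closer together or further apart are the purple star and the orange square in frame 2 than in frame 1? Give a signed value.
-4.0

Distance in frame 1: 8.0. Distance in frame 2: 4.0.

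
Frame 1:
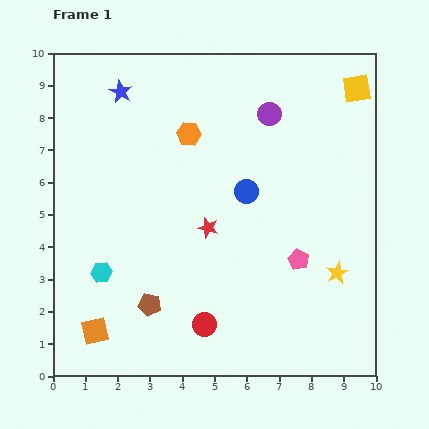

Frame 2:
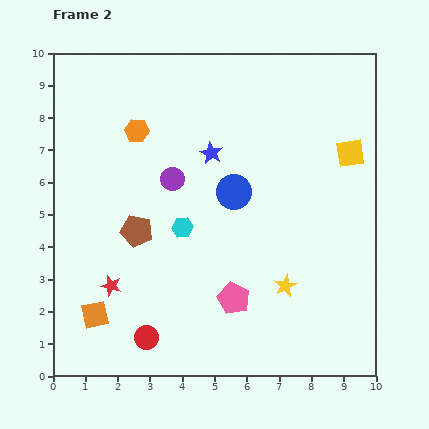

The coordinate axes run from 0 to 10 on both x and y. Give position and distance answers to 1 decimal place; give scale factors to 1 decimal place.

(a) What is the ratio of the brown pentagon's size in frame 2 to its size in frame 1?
1.4×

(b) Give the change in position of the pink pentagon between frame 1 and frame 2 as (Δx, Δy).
(-2.0, -1.2)

The pink pentagon was at (7.6, 3.6) in frame 1 and (5.6, 2.4) in frame 2.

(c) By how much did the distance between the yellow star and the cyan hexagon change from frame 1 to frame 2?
-3.6

Distance in frame 1: 7.3. Distance in frame 2: 3.7.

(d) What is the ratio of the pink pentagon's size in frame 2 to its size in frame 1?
1.5×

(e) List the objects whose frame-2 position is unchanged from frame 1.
none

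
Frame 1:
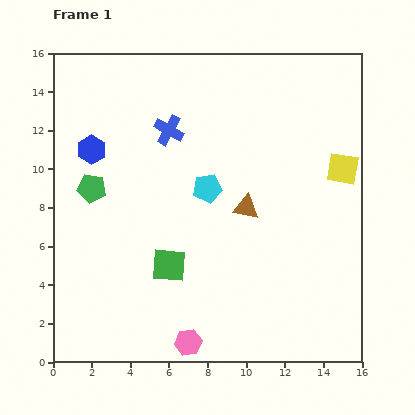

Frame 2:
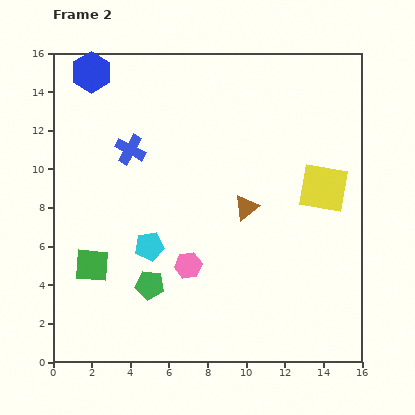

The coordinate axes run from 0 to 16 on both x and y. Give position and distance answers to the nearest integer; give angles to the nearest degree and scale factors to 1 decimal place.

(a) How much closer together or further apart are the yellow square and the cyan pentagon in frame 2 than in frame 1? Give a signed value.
+2

Distance in frame 1: 7. Distance in frame 2: 9.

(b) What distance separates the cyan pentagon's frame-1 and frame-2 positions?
4

The cyan pentagon moved from (8, 9) to (5, 6), a distance of √(3² + 3²) ≈ 4.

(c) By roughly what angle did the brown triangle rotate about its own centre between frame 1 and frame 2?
47° counter-clockwise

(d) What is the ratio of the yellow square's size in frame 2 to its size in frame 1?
1.5×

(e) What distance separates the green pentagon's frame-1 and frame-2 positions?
6

The green pentagon moved from (2, 9) to (5, 4), a distance of √(3² + 5²) ≈ 6.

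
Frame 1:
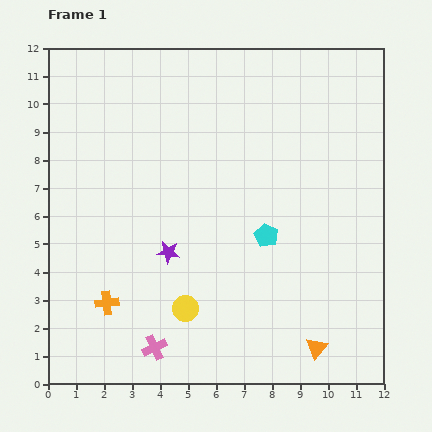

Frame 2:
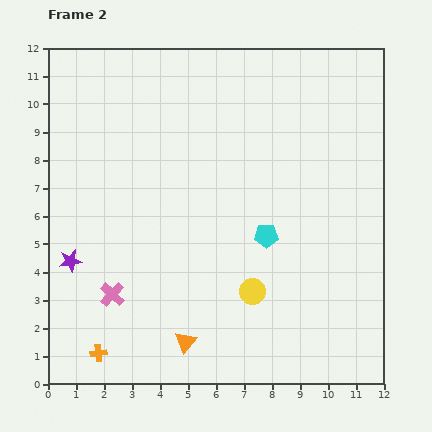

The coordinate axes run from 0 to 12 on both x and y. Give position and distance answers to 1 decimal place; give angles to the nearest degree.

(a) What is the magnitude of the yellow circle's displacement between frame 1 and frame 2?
2.5

The yellow circle moved from (4.9, 2.7) to (7.3, 3.3), a distance of √(2.4² + 0.6²) ≈ 2.5.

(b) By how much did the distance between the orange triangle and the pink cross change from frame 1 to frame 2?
-2.7

Distance in frame 1: 5.8. Distance in frame 2: 3.1.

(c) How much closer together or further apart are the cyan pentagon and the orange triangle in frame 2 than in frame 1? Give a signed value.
+0.4

Distance in frame 1: 4.4. Distance in frame 2: 4.8.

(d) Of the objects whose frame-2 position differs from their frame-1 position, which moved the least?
the orange cross

(moved 1.8)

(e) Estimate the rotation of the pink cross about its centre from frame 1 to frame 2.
22° counter-clockwise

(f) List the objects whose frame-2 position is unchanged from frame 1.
the cyan pentagon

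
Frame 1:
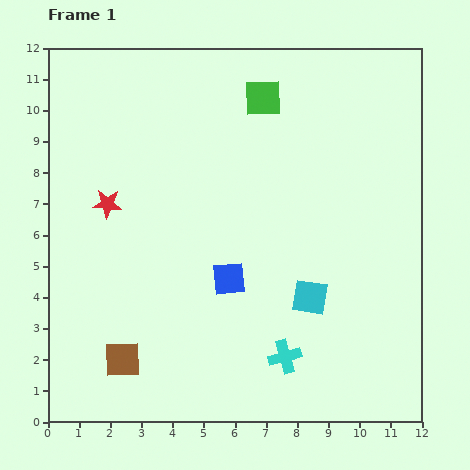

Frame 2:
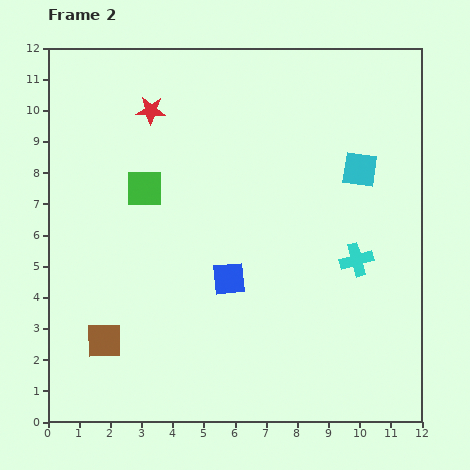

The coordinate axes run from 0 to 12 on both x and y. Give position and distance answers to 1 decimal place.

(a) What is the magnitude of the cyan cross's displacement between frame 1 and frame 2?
3.9

The cyan cross moved from (7.6, 2.1) to (9.9, 5.2), a distance of √(2.3² + 3.1²) ≈ 3.9.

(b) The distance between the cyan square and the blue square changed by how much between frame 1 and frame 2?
+2.8

Distance in frame 1: 2.7. Distance in frame 2: 5.5.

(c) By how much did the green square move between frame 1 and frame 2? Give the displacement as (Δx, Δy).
(-3.8, -2.9)

The green square was at (6.9, 10.4) in frame 1 and (3.1, 7.5) in frame 2.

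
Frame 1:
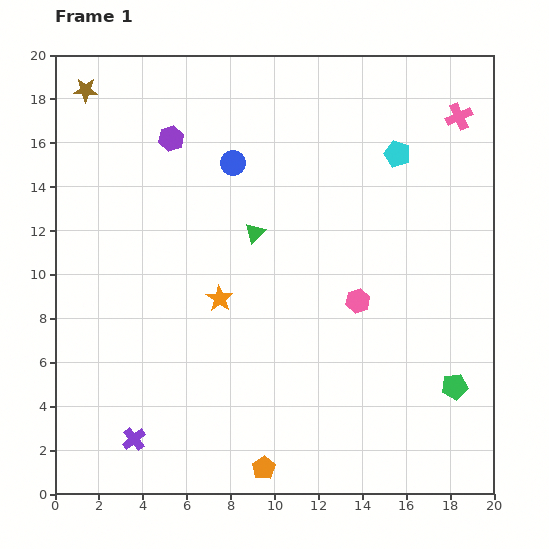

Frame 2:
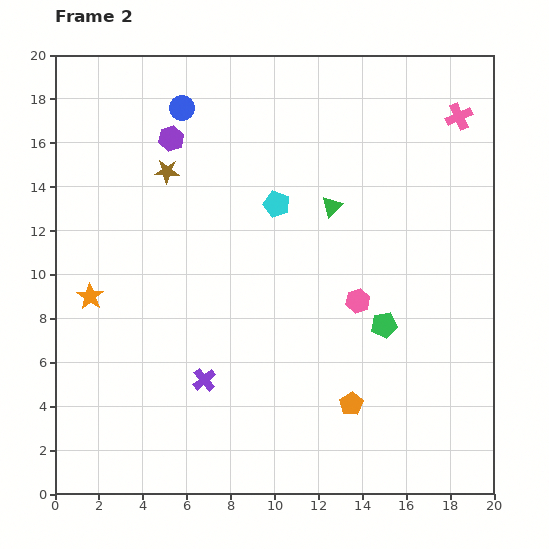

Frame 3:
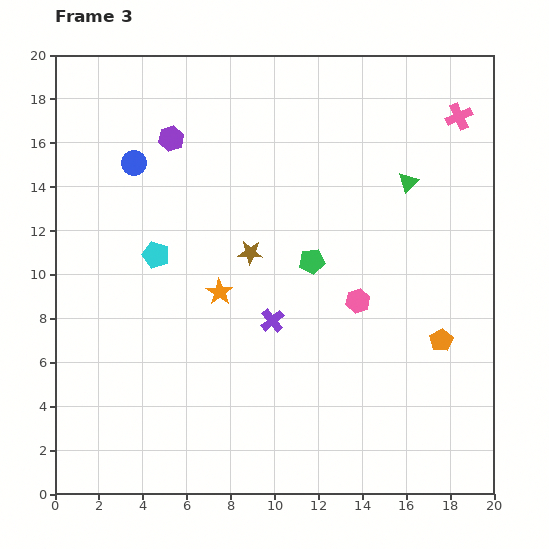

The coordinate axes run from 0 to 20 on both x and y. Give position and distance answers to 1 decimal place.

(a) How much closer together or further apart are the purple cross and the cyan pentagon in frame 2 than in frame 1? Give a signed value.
-9.0

Distance in frame 1: 17.7. Distance in frame 2: 8.7.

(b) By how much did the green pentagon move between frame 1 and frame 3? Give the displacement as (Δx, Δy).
(-6.5, 5.7)

The green pentagon was at (18.2, 4.9) in frame 1 and (11.7, 10.6) in frame 3.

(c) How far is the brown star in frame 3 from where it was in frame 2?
5.3

The brown star moved from (5.1, 14.7) to (8.9, 11.0), a distance of √(3.8² + 3.7²) ≈ 5.3.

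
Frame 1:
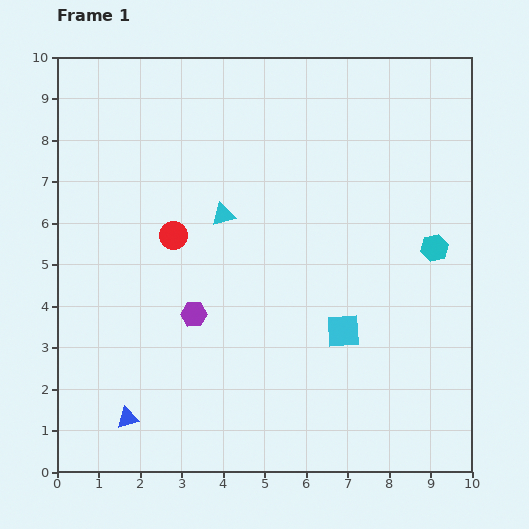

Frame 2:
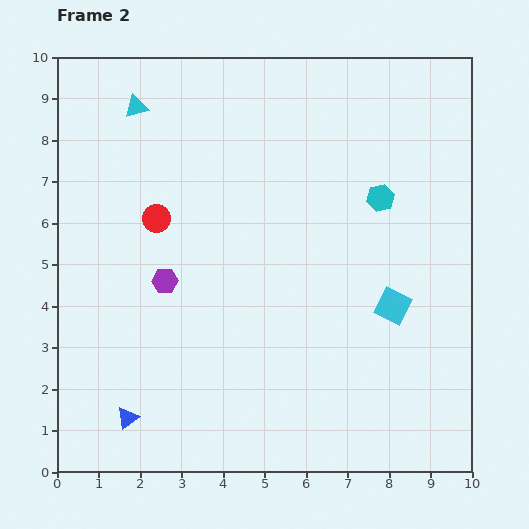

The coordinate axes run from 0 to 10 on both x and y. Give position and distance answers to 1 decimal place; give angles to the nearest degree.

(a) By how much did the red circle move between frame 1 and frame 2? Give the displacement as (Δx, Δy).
(-0.4, 0.4)

The red circle was at (2.8, 5.7) in frame 1 and (2.4, 6.1) in frame 2.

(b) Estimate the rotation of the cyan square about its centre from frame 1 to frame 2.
31° clockwise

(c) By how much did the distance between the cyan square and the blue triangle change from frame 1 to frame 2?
+1.3

Distance in frame 1: 5.6. Distance in frame 2: 6.9.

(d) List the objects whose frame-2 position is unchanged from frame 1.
the blue triangle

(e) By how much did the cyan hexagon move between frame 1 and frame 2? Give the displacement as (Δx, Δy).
(-1.3, 1.2)

The cyan hexagon was at (9.1, 5.4) in frame 1 and (7.8, 6.6) in frame 2.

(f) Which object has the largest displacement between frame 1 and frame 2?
the cyan triangle

(moved 3.3; next 1.8)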